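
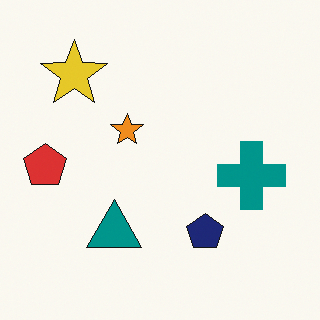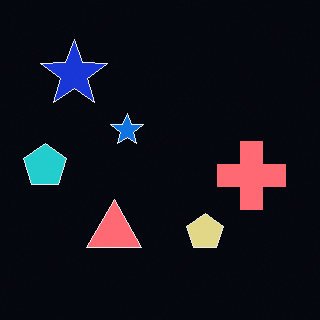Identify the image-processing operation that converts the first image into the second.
The transformation is: color-inverted (negative).

The light background has become dark and every shape's color is its complement — a photographic negative.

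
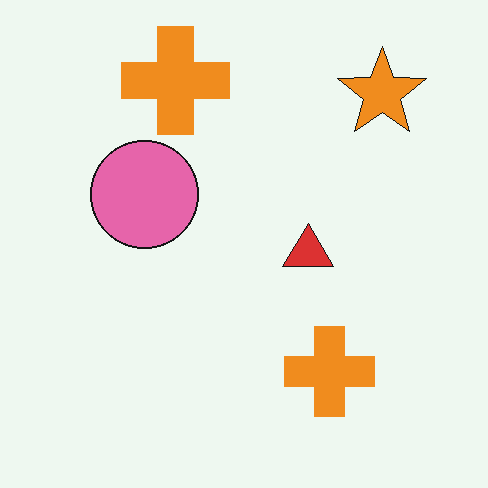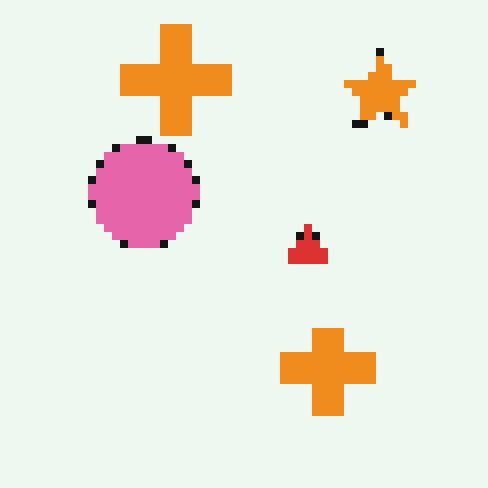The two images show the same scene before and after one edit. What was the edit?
The transformation is: moderately pixelated.

Shapes are reduced to large square blocks; fine edges and outlines are lost — a downscale-then-upscale (mosaic) effect.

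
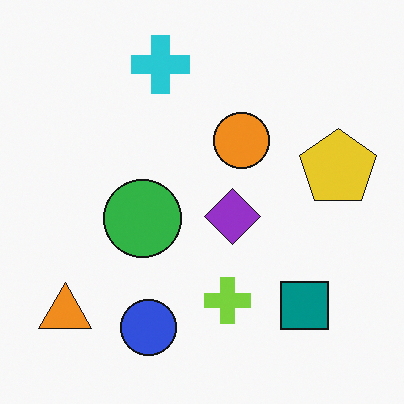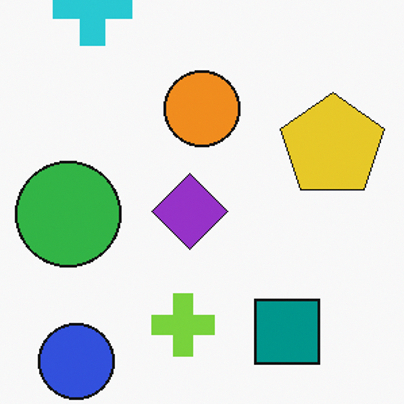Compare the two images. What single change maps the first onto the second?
This is the original image cropped slightly and scaled back up.

The visible shapes are larger and the field of view is narrower; shapes near the original edges may be partly or wholly outside the frame — a crop-and-rescale.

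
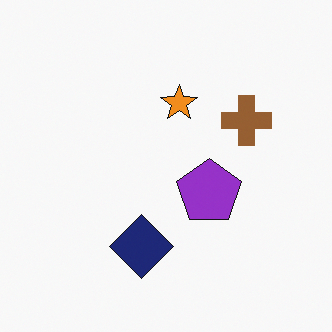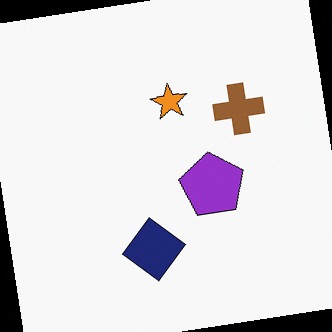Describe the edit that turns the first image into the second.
It was rotated counter-clockwise by a few degrees.

Every shape is tilted by the same angle and the image corners show triangular fill wedges — a whole-image rotation by a non-right angle.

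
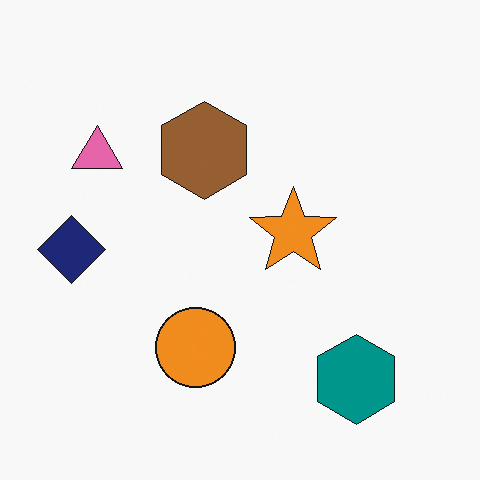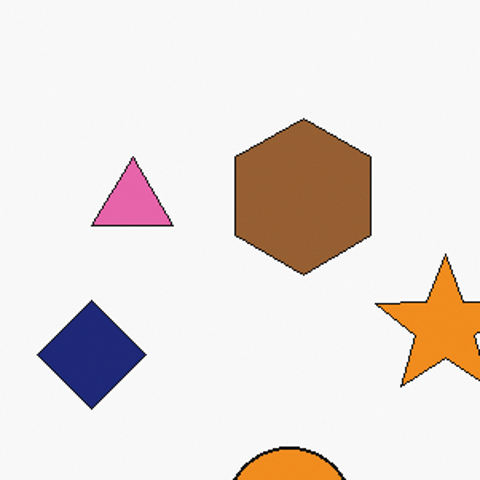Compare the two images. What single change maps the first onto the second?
The transformation is: cropped slightly and scaled back up.

The visible shapes are larger and the field of view is narrower; shapes near the original edges may be partly or wholly outside the frame — a crop-and-rescale.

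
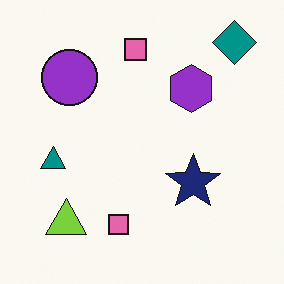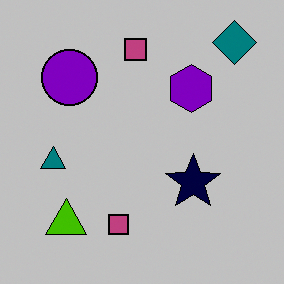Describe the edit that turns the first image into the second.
Aggressively posterized.

Each flat color has snapped to a coarser quantized level — most visibly, the near-white background has dropped to a flat grey.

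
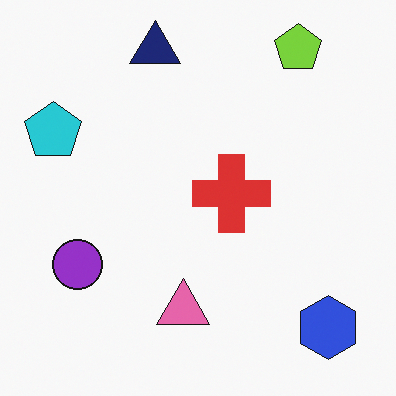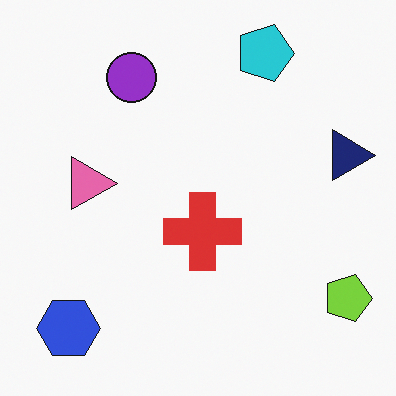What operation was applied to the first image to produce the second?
Rotated 90° clockwise.

The blue hexagon sits in the bottom-right of the first image and the bottom-left of the second — consistent with a whole-image 90° clockwise rotation.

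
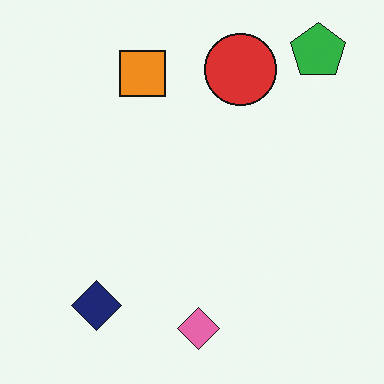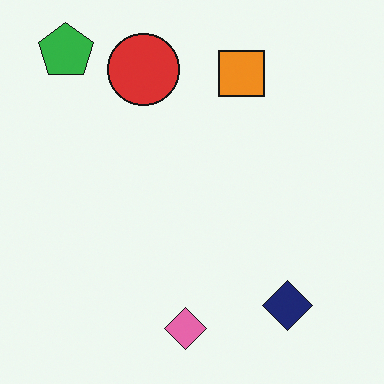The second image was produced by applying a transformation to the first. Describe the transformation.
The image was flipped horizontally (left ↔ right).

The green pentagon is in the top-right of the first image and the top-left of the second — shapes on opposite sides of the vertical midline have swapped in a mirror flip.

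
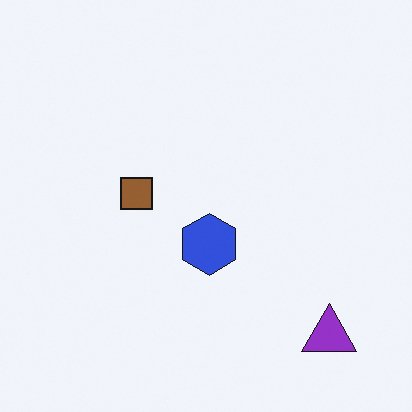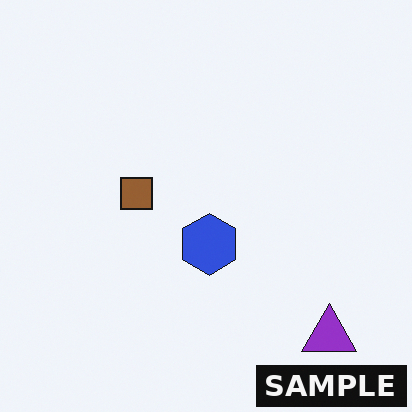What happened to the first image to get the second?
The second image is the first watermarked with the text "SAMPLE" in the lower-right corner.

A dark label reading "SAMPLE" appears in the lower-right corner.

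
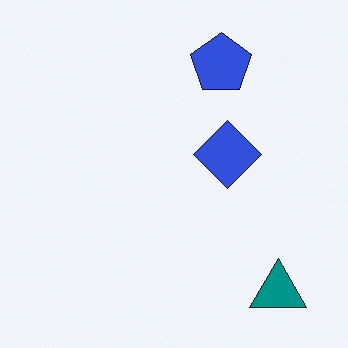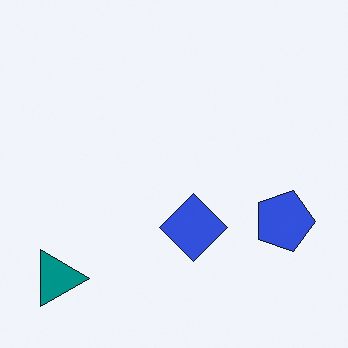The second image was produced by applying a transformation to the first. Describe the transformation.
The image was rotated 90° clockwise.

The teal triangle sits in the bottom-right of the first image and the bottom-left of the second — consistent with a whole-image 90° clockwise rotation.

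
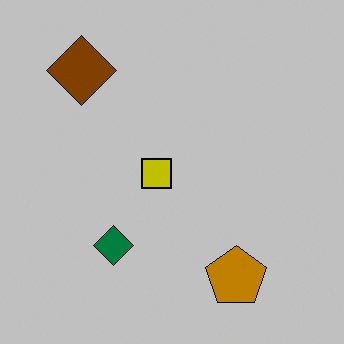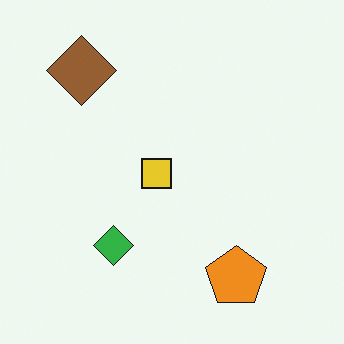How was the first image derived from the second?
The image was heavily posterized to just a handful of flat colors.

Each flat color has snapped to a coarser quantized level — most visibly, the near-white background has dropped to a flat grey.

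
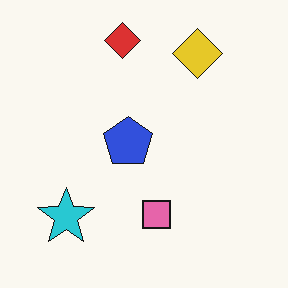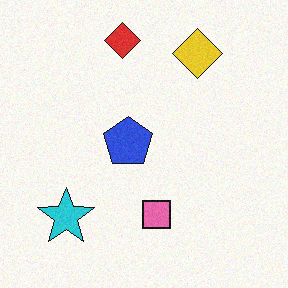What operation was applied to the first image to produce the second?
The transformation is: degraded with subtle gaussian noise.

Random speckle covers the whole image, including the flat background.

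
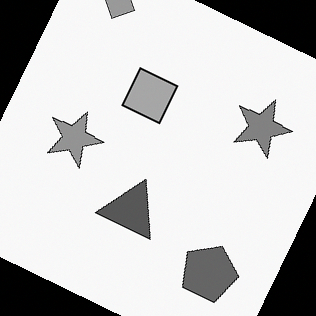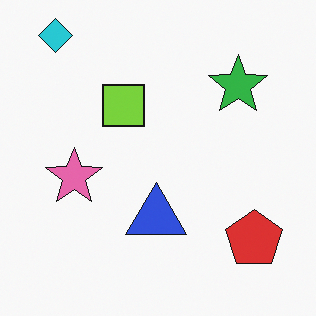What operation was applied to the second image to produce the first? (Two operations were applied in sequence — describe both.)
This is the original image rotated clockwise by a moderate amount, then converted to grayscale.

Every shape is tilted by the same angle and the image corners show triangular fill wedges — a whole-image rotation by a non-right angle. All color is removed — every shape is now a shade of grey.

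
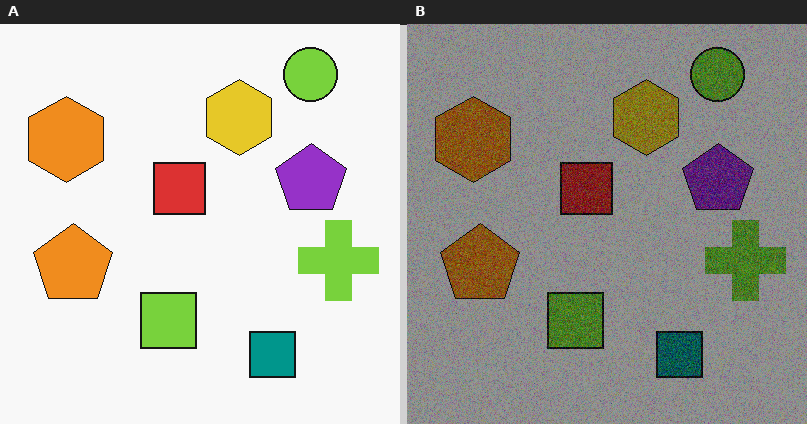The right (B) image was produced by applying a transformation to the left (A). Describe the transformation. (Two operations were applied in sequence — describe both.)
This is the original image degraded with heavy additive noise, then substantially darkened.

Random speckle covers the whole image, including the flat background. Every pixel — background and shapes alike — is uniformly darkened.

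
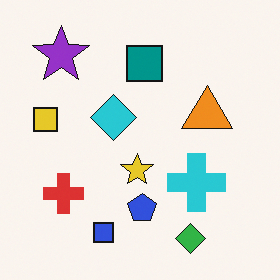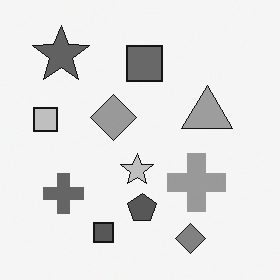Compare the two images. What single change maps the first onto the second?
This is the original image converted to grayscale.

All color is removed — every shape is now a shade of grey.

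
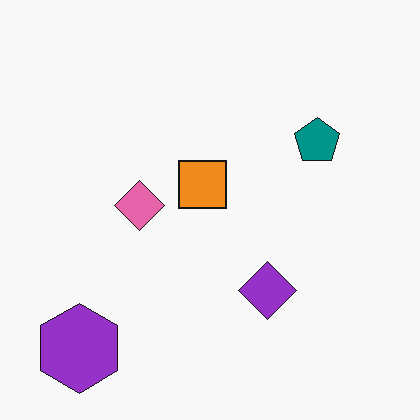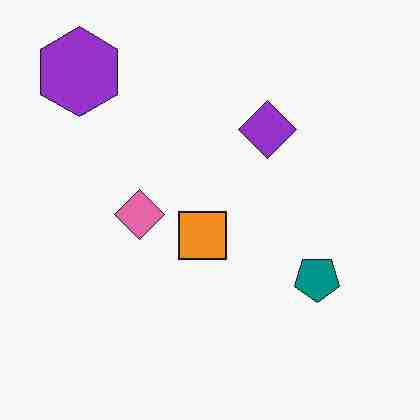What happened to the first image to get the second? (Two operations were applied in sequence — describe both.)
It was flipped vertically (top ↔ bottom), then heavily JPEG-compressed with obvious blocking artifacts.

The purple hexagon is in the bottom-left of the first image and the top-left of the second — shapes on opposite sides of the horizontal midline have swapped in a mirror flip. Blocky 8×8 compression artifacts appear around shape edges and the flat background shows ringing — characteristic JPEG degradation.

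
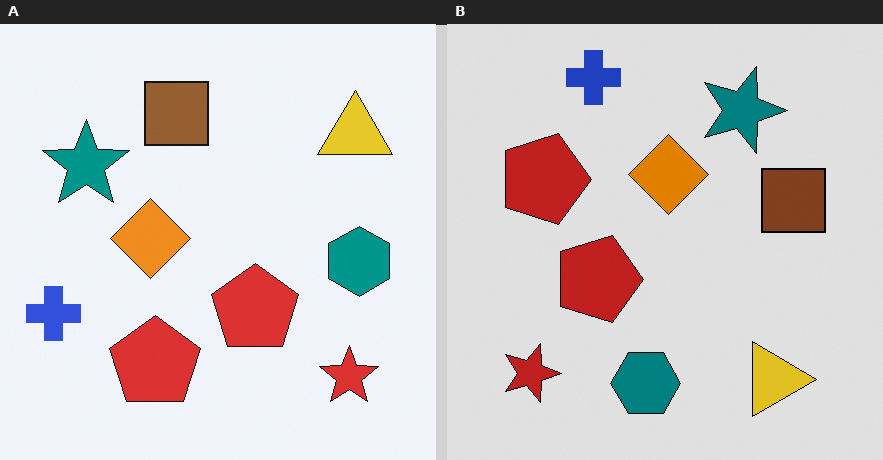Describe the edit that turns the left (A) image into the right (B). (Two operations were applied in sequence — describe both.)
The right (B) image is the left (A) rotated 90° clockwise, then posterized to a reduced palette.

The red star sits in the bottom-right of the left (A) image and the bottom-left of the right (B) — consistent with a whole-image 90° clockwise rotation. Each flat color has snapped to a coarser quantized level — most visibly, the near-white background has dropped to a flat grey.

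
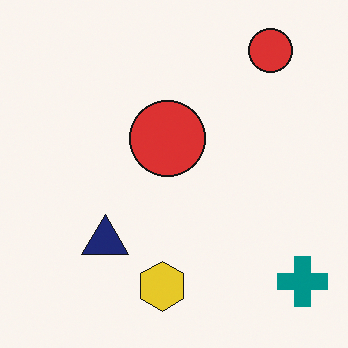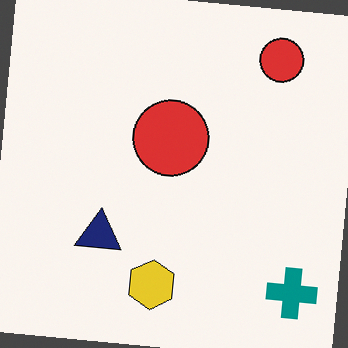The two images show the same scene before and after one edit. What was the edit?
It was rotated clockwise by a slight angle.

Every shape is tilted by the same angle and the image corners show triangular fill wedges — a whole-image rotation by a non-right angle.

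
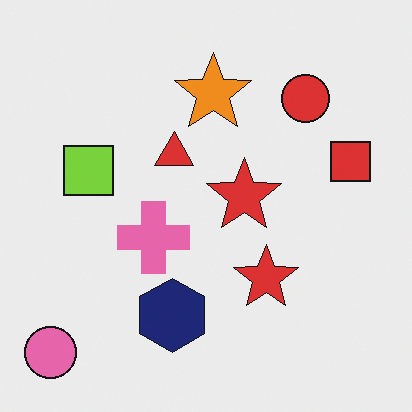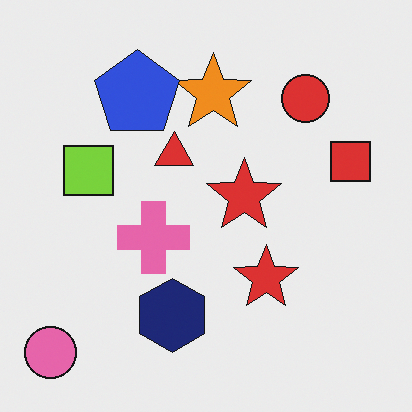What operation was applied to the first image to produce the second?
It was overlaid with an additional blue pentagon.

A blue pentagon appears in the second image that is absent from the first.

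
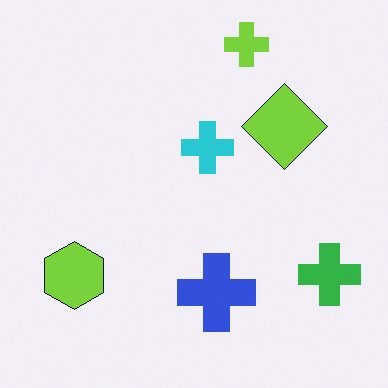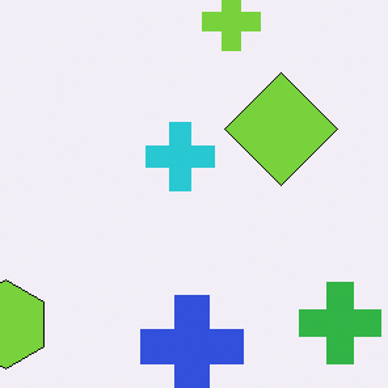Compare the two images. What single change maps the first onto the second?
The image was cropped to a modestly smaller region and rescaled.

The visible shapes are larger and the field of view is narrower; shapes near the original edges may be partly or wholly outside the frame — a crop-and-rescale.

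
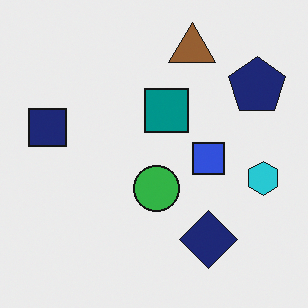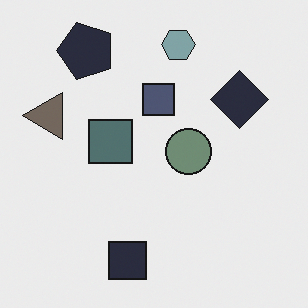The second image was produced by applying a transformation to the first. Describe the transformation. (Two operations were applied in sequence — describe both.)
The transformation is: made much more muted (saturation change), then rotated 90° counter-clockwise.

All colors are more muted and greyish — a global saturation change. The navy pentagon sits in the top-right of the first image and the top-left of the second — consistent with a whole-image 90° counter-clockwise rotation.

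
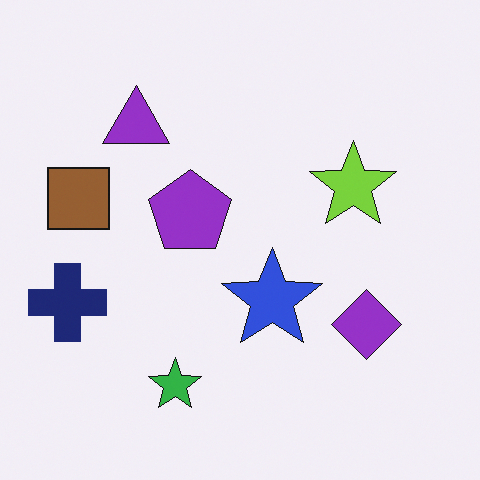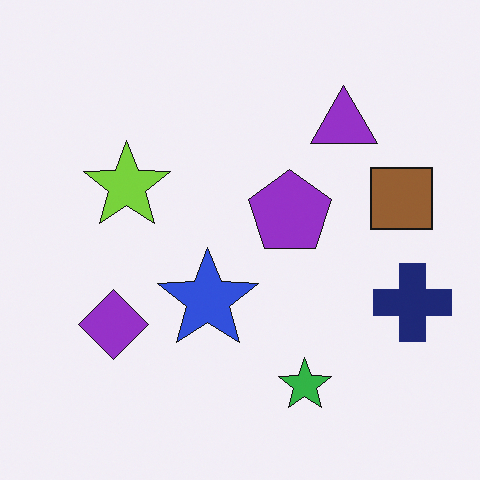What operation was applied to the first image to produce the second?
Flipped horizontally (left ↔ right).

The navy cross is in the left of the first image and the right of the second — shapes on opposite sides of the vertical midline have swapped in a mirror flip.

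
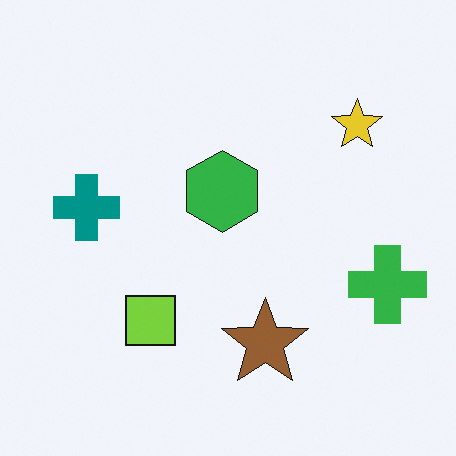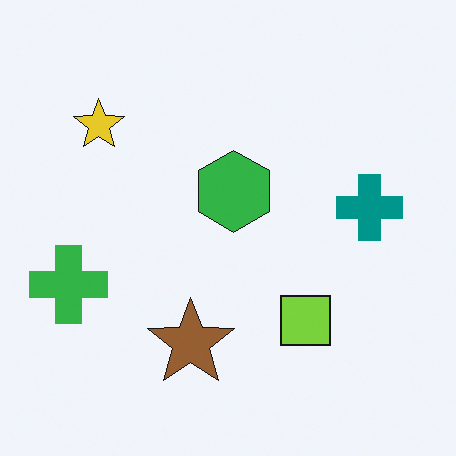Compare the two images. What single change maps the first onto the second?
It was flipped horizontally (left ↔ right).

The green cross is in the right of the first image and the left of the second — shapes on opposite sides of the vertical midline have swapped in a mirror flip.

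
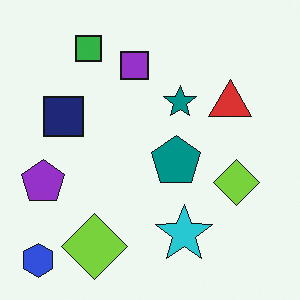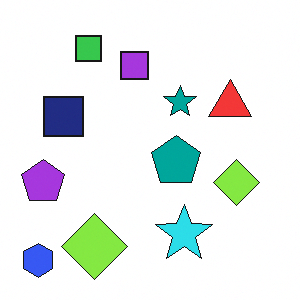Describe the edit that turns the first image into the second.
The image was slightly brightened.

Every pixel — background and shapes alike — is uniformly brightened.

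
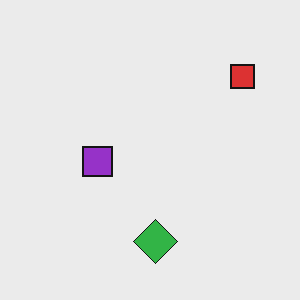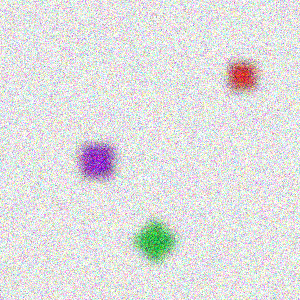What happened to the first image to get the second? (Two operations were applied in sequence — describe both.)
The image was strongly gaussian-blurred, then degraded with a thick layer of grain.

Shape edges and outlines are uniformly softened across the whole image. Random speckle covers the whole image, including the flat background.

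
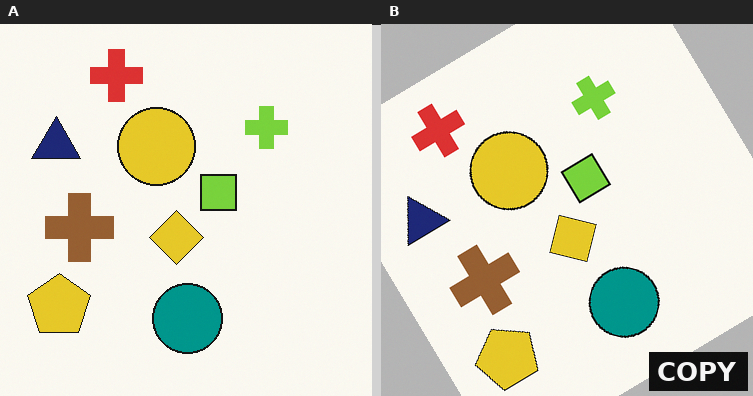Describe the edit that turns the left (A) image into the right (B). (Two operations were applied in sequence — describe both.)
Rotated counter-clockwise by a large amount — several tens of degrees, then watermarked with the text "COPY" in the lower-right corner.

Every shape is tilted by the same angle and the image corners show triangular fill wedges — a whole-image rotation by a non-right angle. A dark label reading "COPY" appears in the lower-right corner.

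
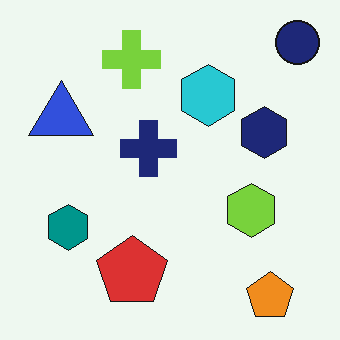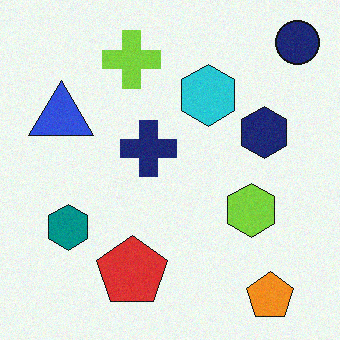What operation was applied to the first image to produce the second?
The second image is the first degraded with a light layer of grain.

Random speckle covers the whole image, including the flat background.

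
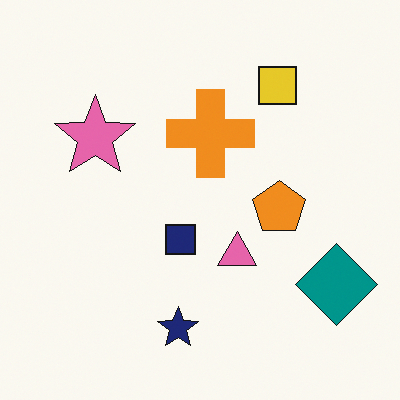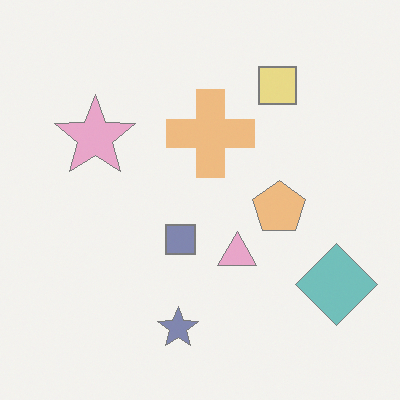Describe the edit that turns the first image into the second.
The transformation is: washed out (contrast reduced).

Tones are pushed toward mid-grey across the whole image — a global contrast change.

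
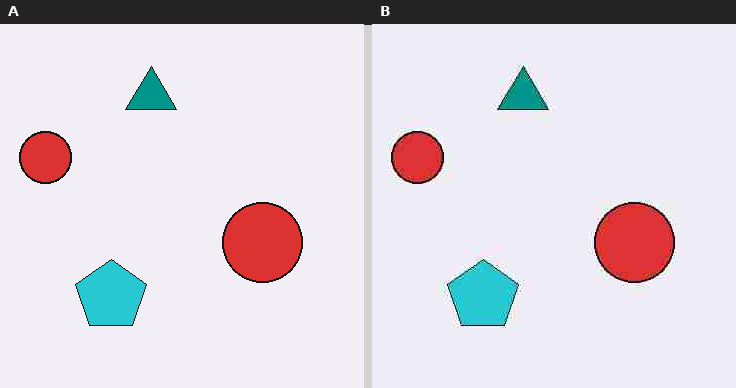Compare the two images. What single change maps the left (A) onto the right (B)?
The right (B) image is the left (A) heavily JPEG-compressed with obvious blocking artifacts.

Blocky 8×8 compression artifacts appear around shape edges and the flat background shows ringing — characteristic JPEG degradation.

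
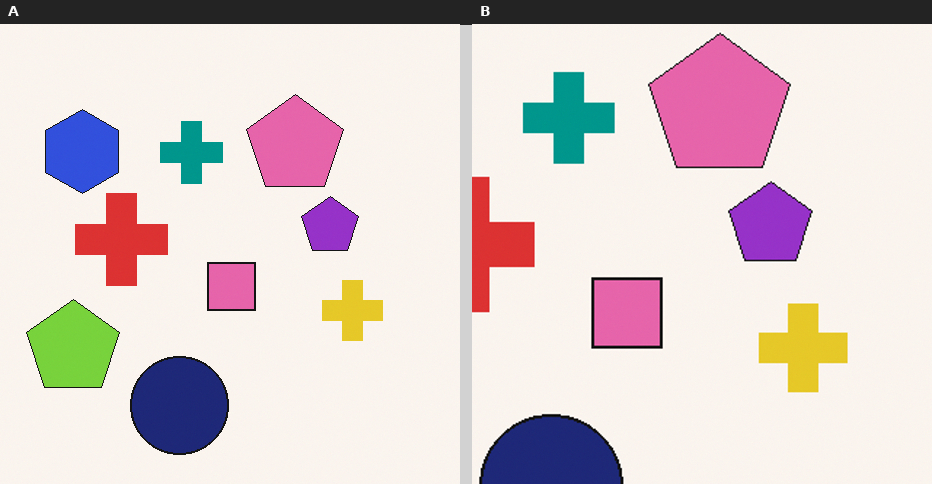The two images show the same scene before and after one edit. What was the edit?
The right (B) image is the left (A) cropped slightly and scaled back up.

The visible shapes are larger and the field of view is narrower; shapes near the original edges may be partly or wholly outside the frame — a crop-and-rescale.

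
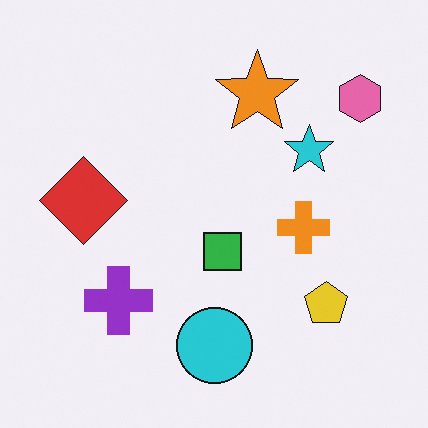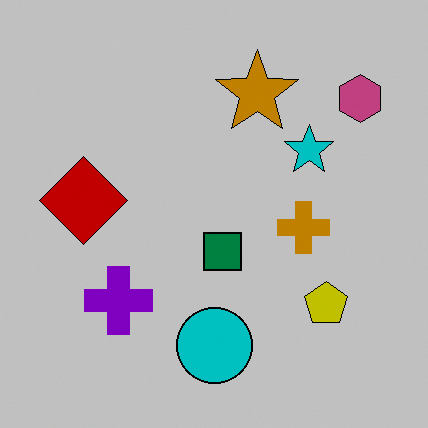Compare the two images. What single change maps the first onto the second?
It was heavily posterized to just a handful of flat colors.

Each flat color has snapped to a coarser quantized level — most visibly, the near-white background has dropped to a flat grey.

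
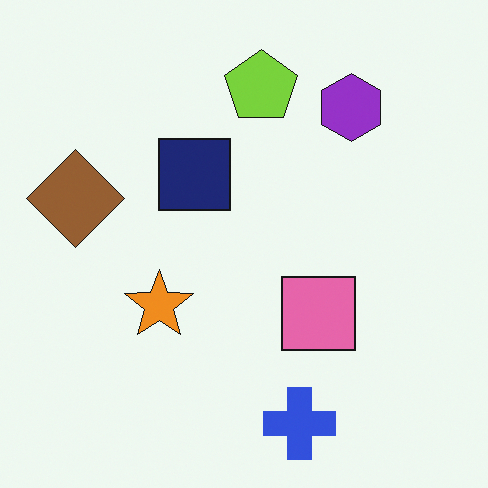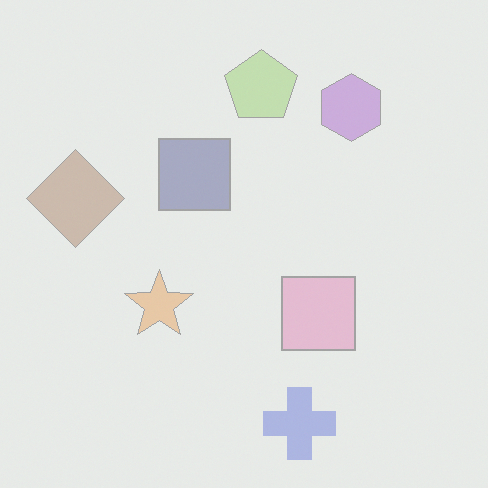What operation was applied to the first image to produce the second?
This is the original image given much lower contrast.

Tones are pushed toward mid-grey across the whole image — a global contrast change.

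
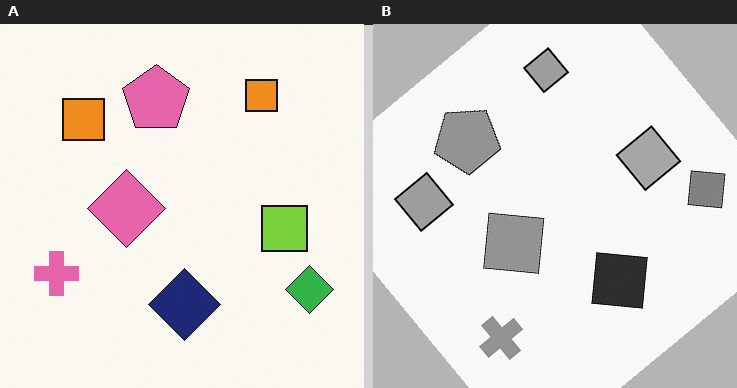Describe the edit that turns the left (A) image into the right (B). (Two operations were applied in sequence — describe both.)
Rotated counter-clockwise by a large amount — several tens of degrees, then converted to grayscale.

Every shape is tilted by the same angle and the image corners show triangular fill wedges — a whole-image rotation by a non-right angle. All color is removed — every shape is now a shade of grey.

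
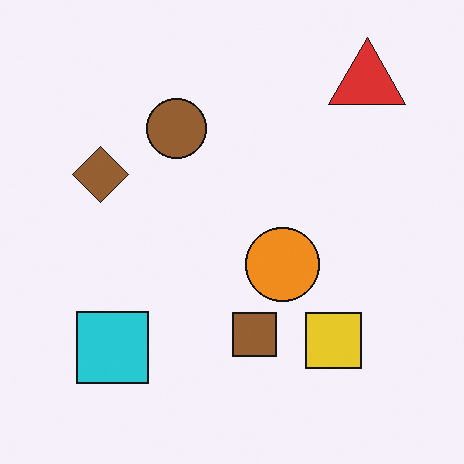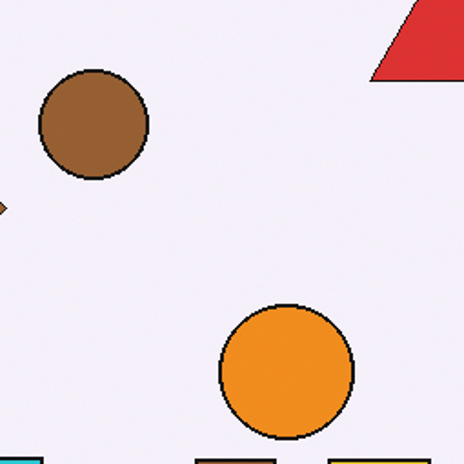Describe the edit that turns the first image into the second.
It was cropped tightly and scaled back up.

The visible shapes are larger and the field of view is narrower; shapes near the original edges may be partly or wholly outside the frame — a crop-and-rescale.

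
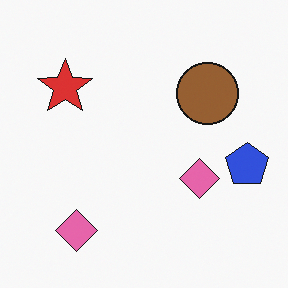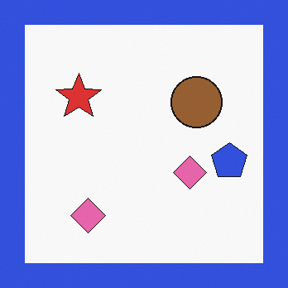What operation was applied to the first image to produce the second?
Framed with a blue border.

A solid blue frame runs around the edge of the second image, with the content slightly shrunk inside it.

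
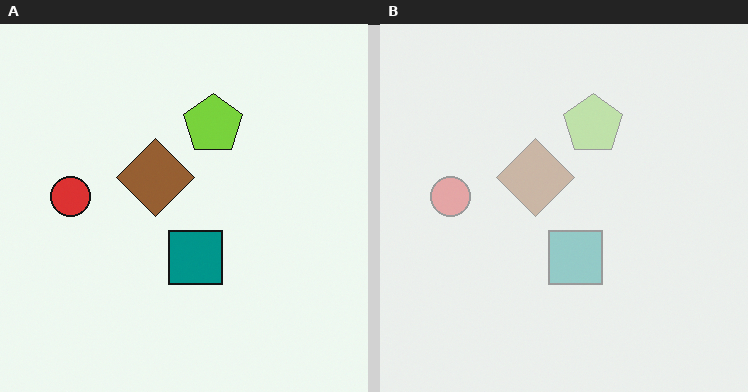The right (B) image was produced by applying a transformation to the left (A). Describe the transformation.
This is the original image washed out (contrast reduced).

Tones are pushed toward mid-grey across the whole image — a global contrast change.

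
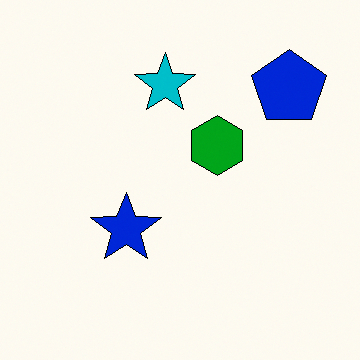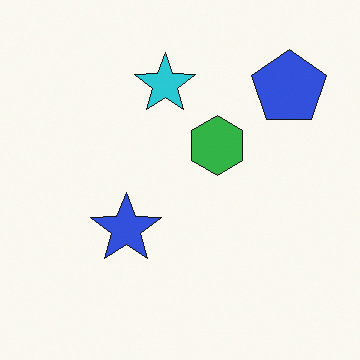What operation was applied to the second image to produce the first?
The image was given slightly increased contrast.

Tones are pushed away from mid-grey across the whole image — a global contrast change.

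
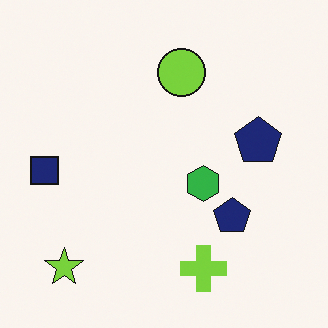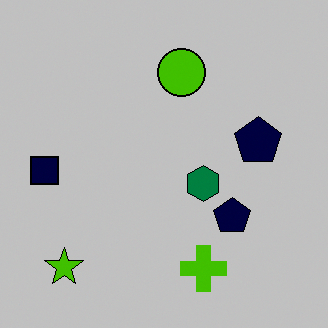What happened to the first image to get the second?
It was aggressively posterized.

Each flat color has snapped to a coarser quantized level — most visibly, the near-white background has dropped to a flat grey.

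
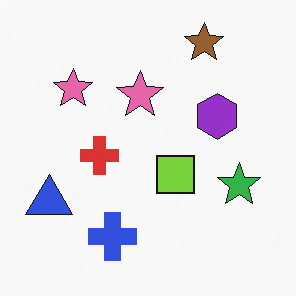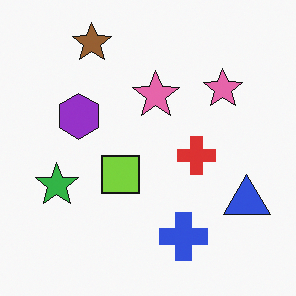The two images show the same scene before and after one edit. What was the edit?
The transformation is: flipped horizontally (left ↔ right).

The blue triangle is in the bottom-left of the first image and the bottom-right of the second — shapes on opposite sides of the vertical midline have swapped in a mirror flip.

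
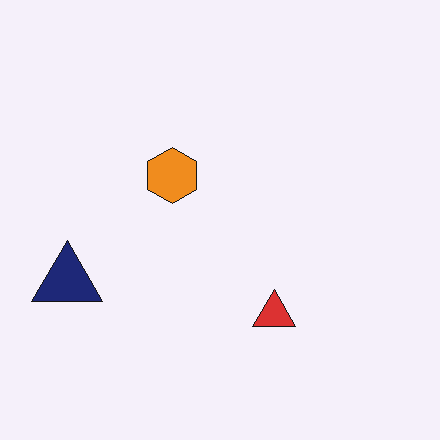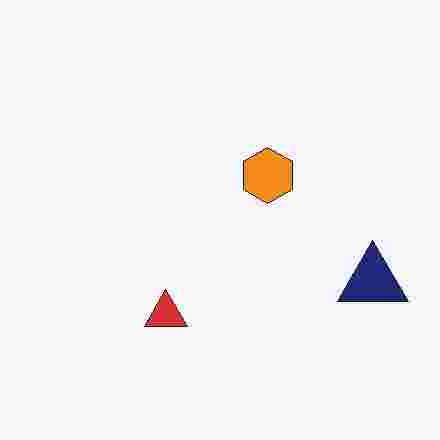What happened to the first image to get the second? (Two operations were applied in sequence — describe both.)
The second image is the first degraded with heavy JPEG compression, then flipped horizontally (left ↔ right).

Blocky 8×8 compression artifacts appear around shape edges and the flat background shows ringing — characteristic JPEG degradation. The navy triangle is in the left of the first image and the right of the second — shapes on opposite sides of the vertical midline have swapped in a mirror flip.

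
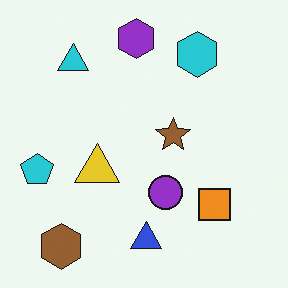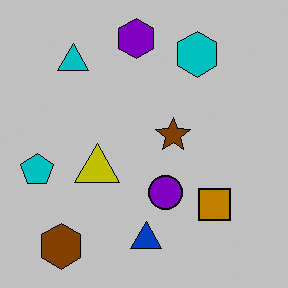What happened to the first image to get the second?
The transformation is: aggressively posterized.

Each flat color has snapped to a coarser quantized level — most visibly, the near-white background has dropped to a flat grey.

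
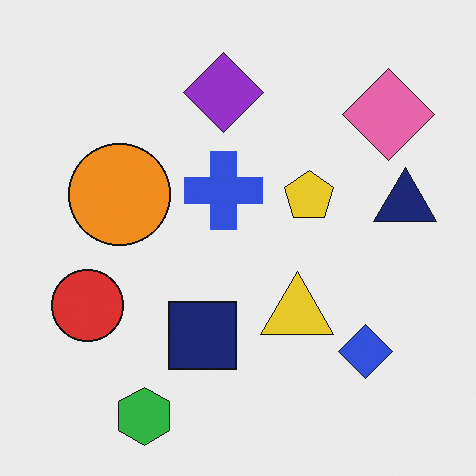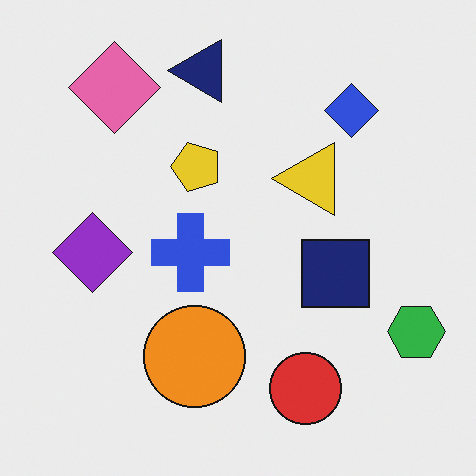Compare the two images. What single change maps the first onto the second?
The second image is the first rotated 90° counter-clockwise.

The green hexagon sits in the bottom-left of the first image and the bottom-right of the second — consistent with a whole-image 90° counter-clockwise rotation.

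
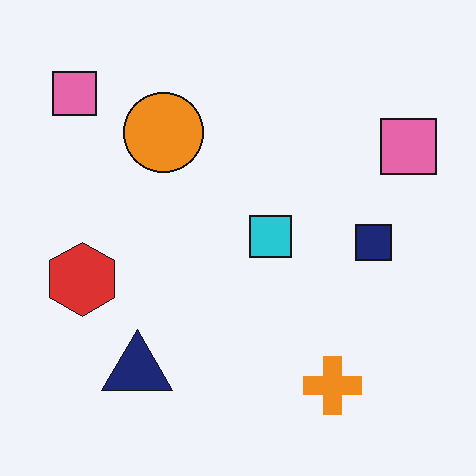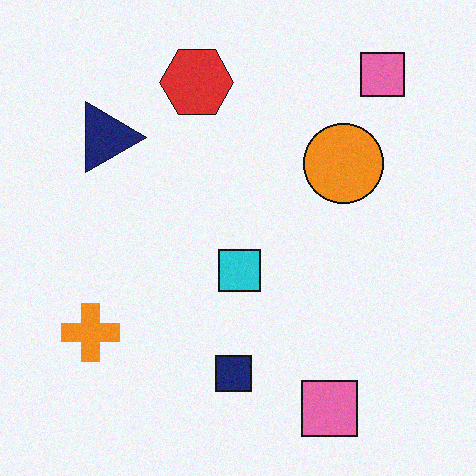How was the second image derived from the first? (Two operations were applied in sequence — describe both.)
It was rotated 90° clockwise, then degraded with a light layer of grain.

The orange cross sits in the bottom-right of the first image and the bottom-left of the second — consistent with a whole-image 90° clockwise rotation. Random speckle covers the whole image, including the flat background.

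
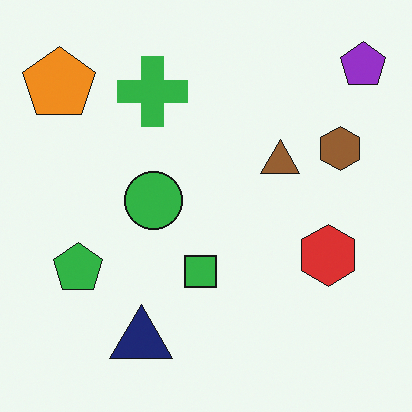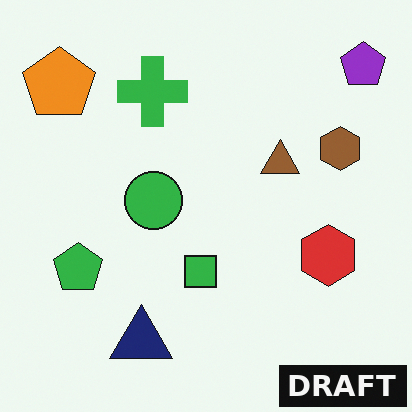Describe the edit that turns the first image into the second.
This is the original image watermarked with the text "DRAFT" in the lower-right corner.

A dark label reading "DRAFT" appears in the lower-right corner.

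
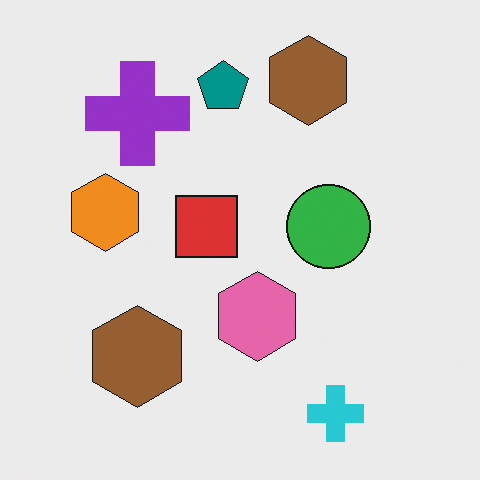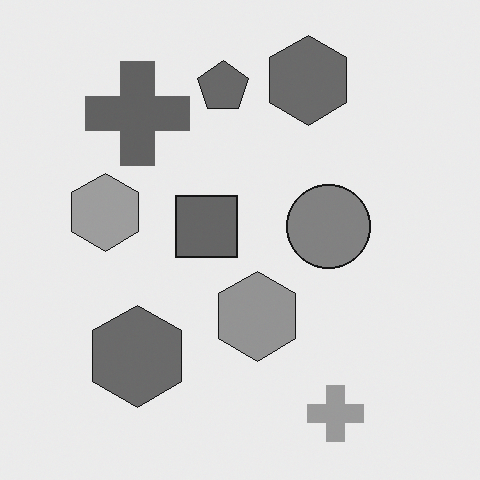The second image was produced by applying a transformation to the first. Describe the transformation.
It was converted to grayscale.

All color is removed — every shape is now a shade of grey.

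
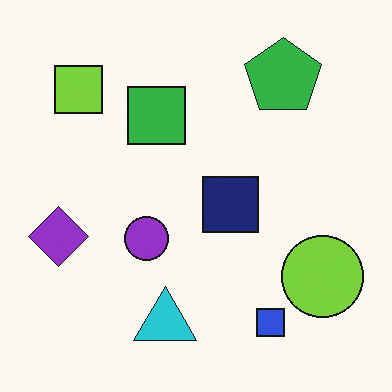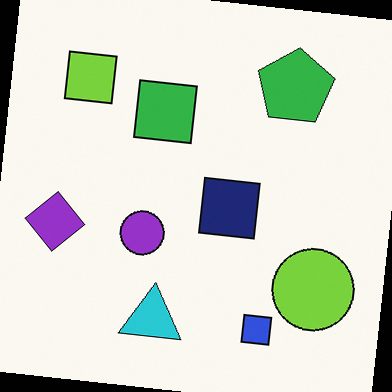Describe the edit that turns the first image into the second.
It was rotated clockwise by a few degrees.

Every shape is tilted by the same angle and the image corners show triangular fill wedges — a whole-image rotation by a non-right angle.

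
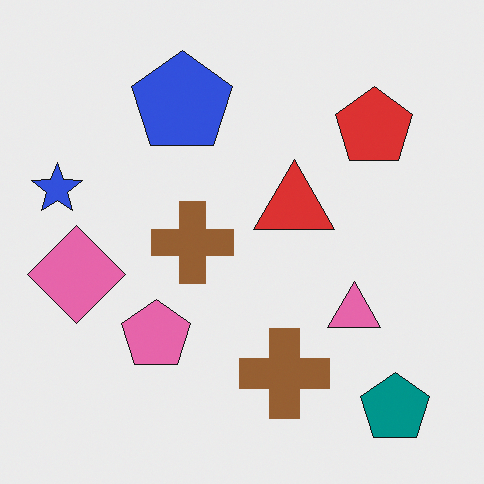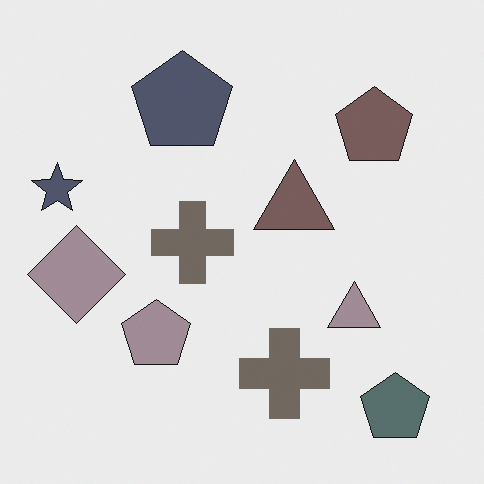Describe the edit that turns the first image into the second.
It was heavily desaturated.

All colors are more muted and greyish — a global saturation change.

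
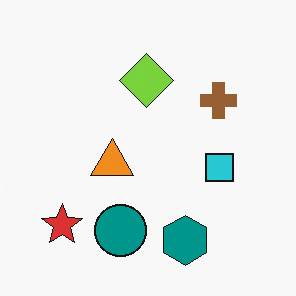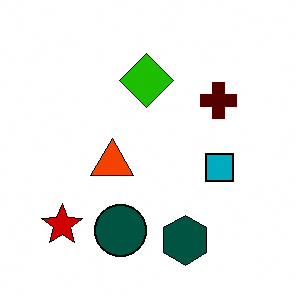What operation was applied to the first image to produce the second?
This is the original image boosted in contrast.

Tones are pushed away from mid-grey across the whole image — a global contrast change.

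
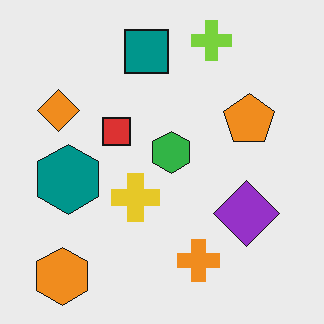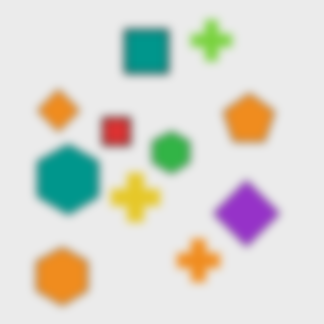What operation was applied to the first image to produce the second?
The transformation is: moderately blurred.

Shape edges and outlines are uniformly softened across the whole image.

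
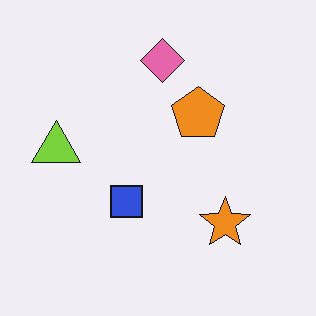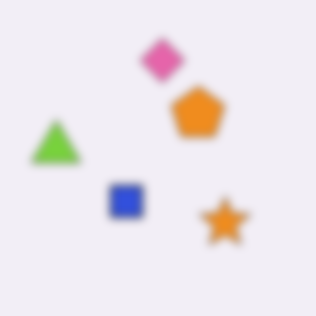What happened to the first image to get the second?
The transformation is: noticeably gaussian-blurred.

Shape edges and outlines are uniformly softened across the whole image.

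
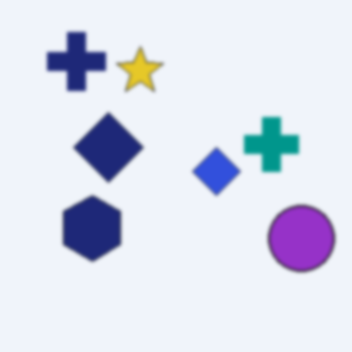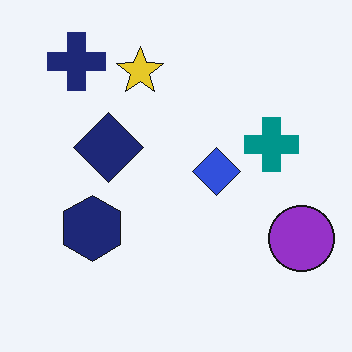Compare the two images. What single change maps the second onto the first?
Lightly blurred.

Shape edges and outlines are uniformly softened across the whole image.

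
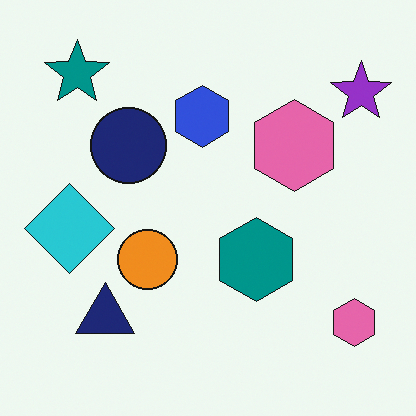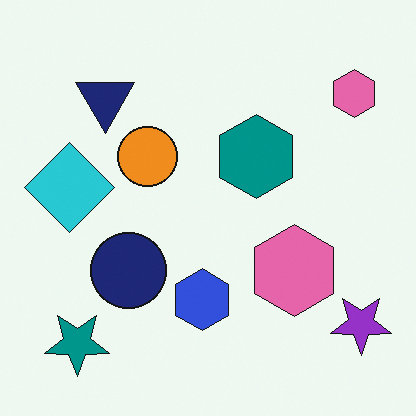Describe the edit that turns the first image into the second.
Flipped vertically (top ↔ bottom).

The teal star is in the top-left of the first image and the bottom-left of the second — shapes on opposite sides of the horizontal midline have swapped in a mirror flip.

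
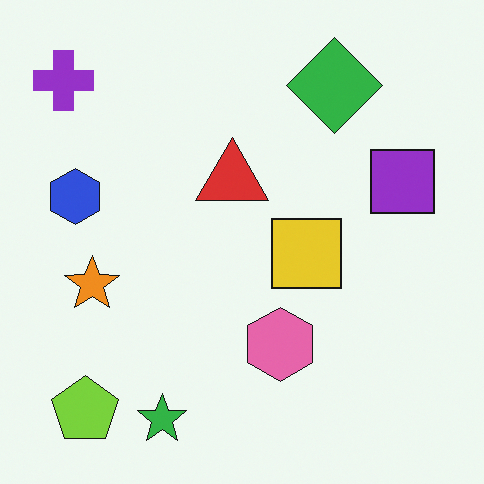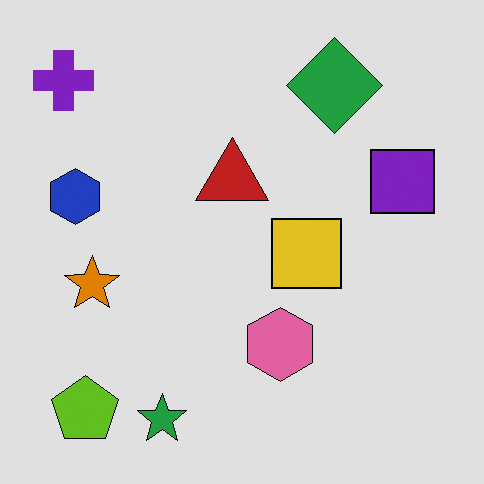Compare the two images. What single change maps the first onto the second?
It was posterized to a reduced palette.

Each flat color has snapped to a coarser quantized level — most visibly, the near-white background has dropped to a flat grey.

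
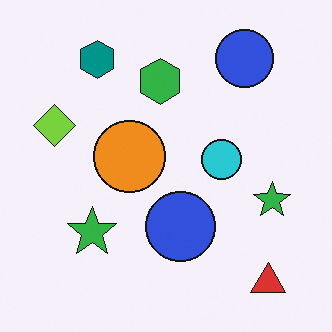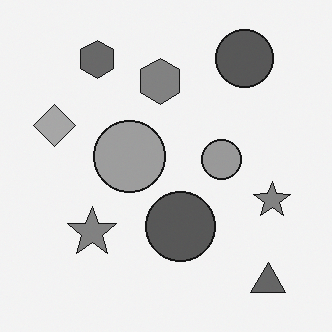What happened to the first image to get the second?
Converted to grayscale.

All color is removed — every shape is now a shade of grey.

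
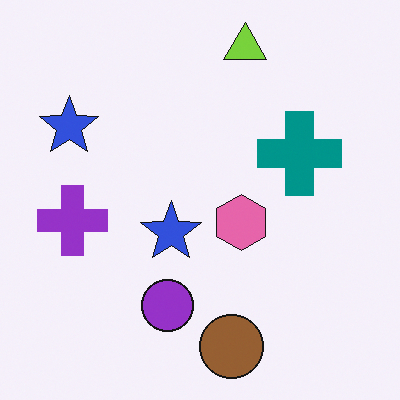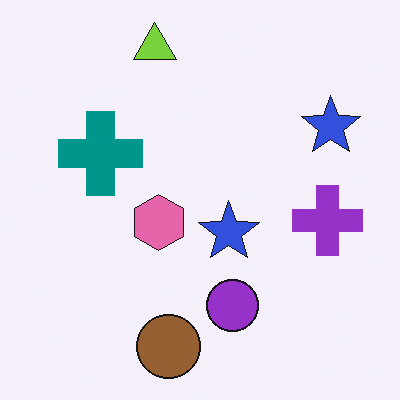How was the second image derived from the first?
The transformation is: flipped horizontally (left ↔ right).

The purple cross is in the left of the first image and the right of the second — shapes on opposite sides of the vertical midline have swapped in a mirror flip.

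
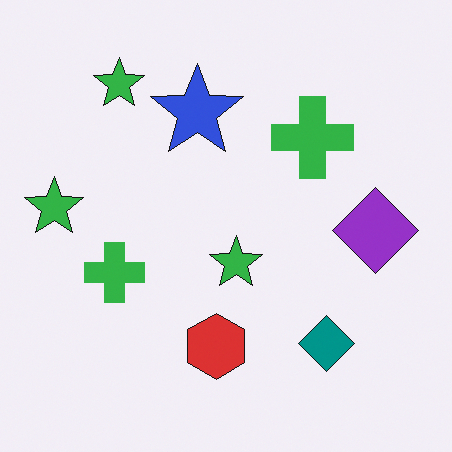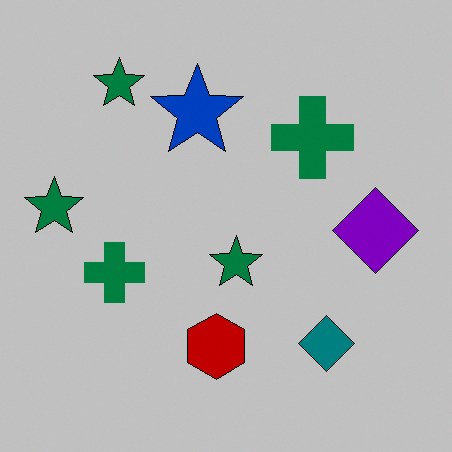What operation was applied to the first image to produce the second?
This is the original image aggressively posterized.

Each flat color has snapped to a coarser quantized level — most visibly, the near-white background has dropped to a flat grey.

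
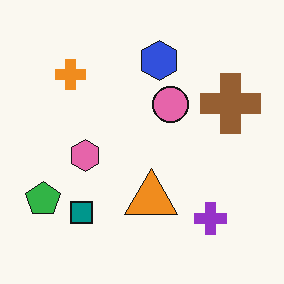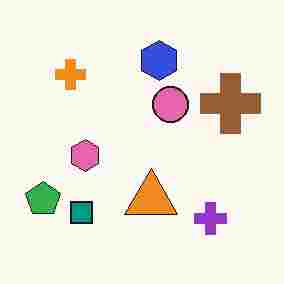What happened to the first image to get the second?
The second image is the first heavily JPEG-compressed with obvious blocking artifacts.

Blocky 8×8 compression artifacts appear around shape edges and the flat background shows ringing — characteristic JPEG degradation.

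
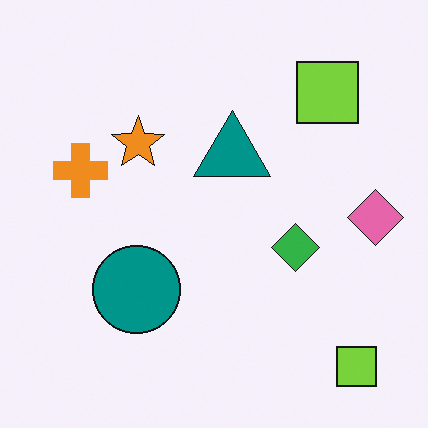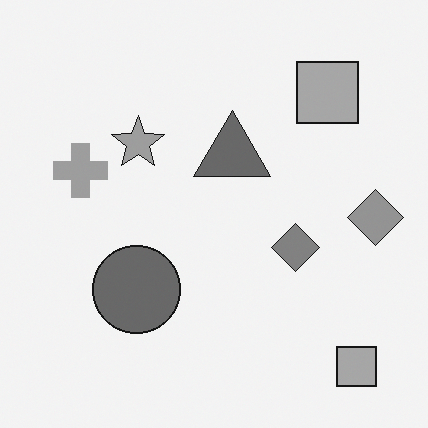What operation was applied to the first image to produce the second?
The transformation is: converted to grayscale.

All color is removed — every shape is now a shade of grey.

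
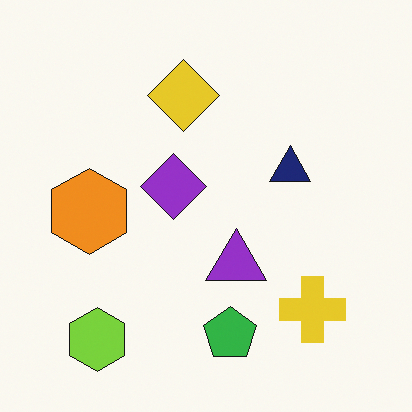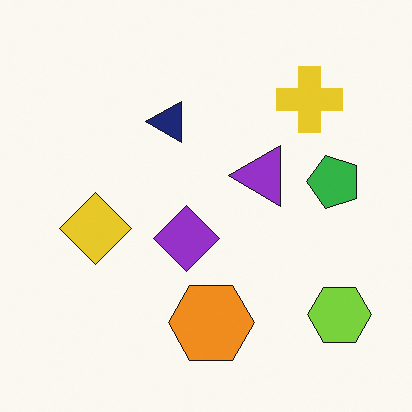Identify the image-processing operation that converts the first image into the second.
The image was rotated 90° counter-clockwise.

The lime hexagon sits in the bottom-left of the first image and the bottom-right of the second — consistent with a whole-image 90° counter-clockwise rotation.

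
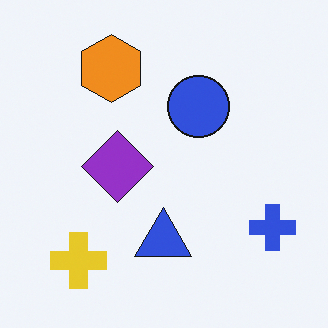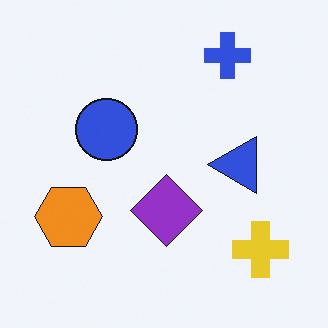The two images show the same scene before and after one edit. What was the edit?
The image was rotated 90° counter-clockwise.

The yellow cross sits in the bottom-left of the first image and the bottom-right of the second — consistent with a whole-image 90° counter-clockwise rotation.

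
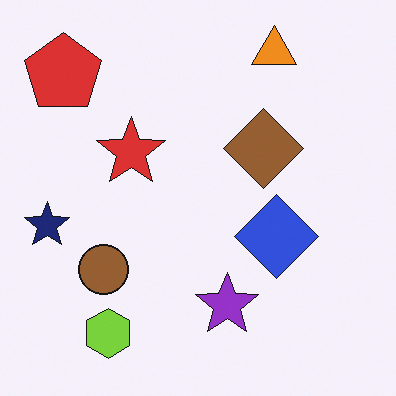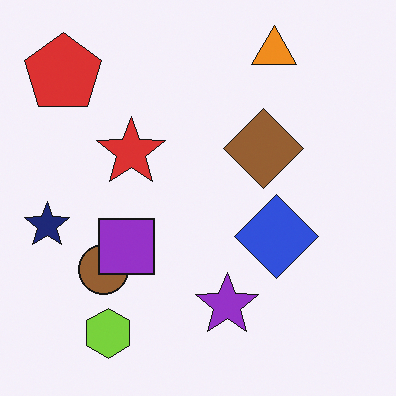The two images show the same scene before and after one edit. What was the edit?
The second image is the first overlaid with an additional purple square.

A purple square appears in the second image that is absent from the first.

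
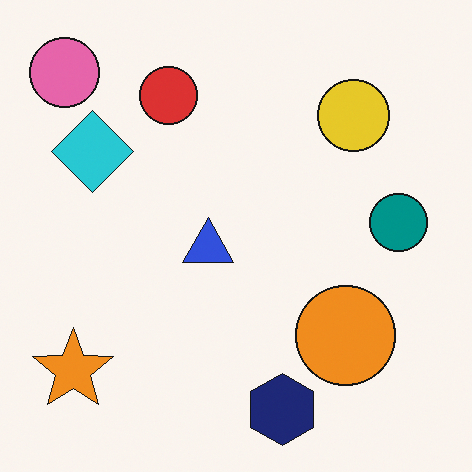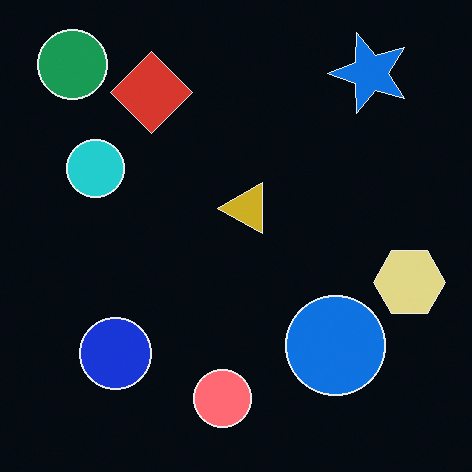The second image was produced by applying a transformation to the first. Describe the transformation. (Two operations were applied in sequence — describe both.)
The second image is the first color-inverted (negative), then transposed (reflected across the top-left ↔ bottom-right diagonal).

The light background has become dark and every shape's color is its complement — a photographic negative. Shapes have swapped their row and column positions — what was in the top-right is now in the bottom-left — a diagonal reflection.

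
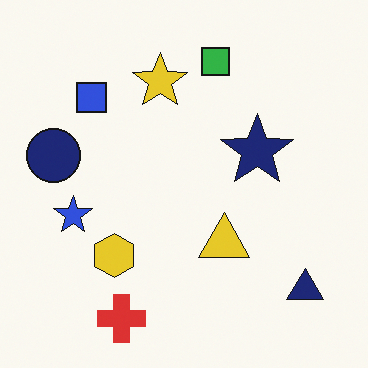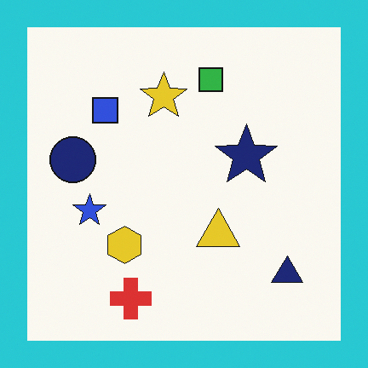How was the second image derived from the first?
The transformation is: framed with a cyan border.

A solid cyan frame runs around the edge of the second image, with the content slightly shrunk inside it.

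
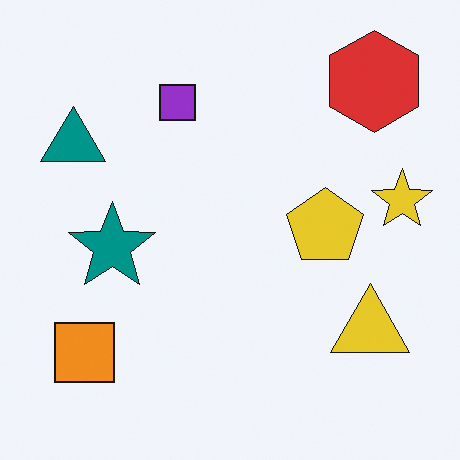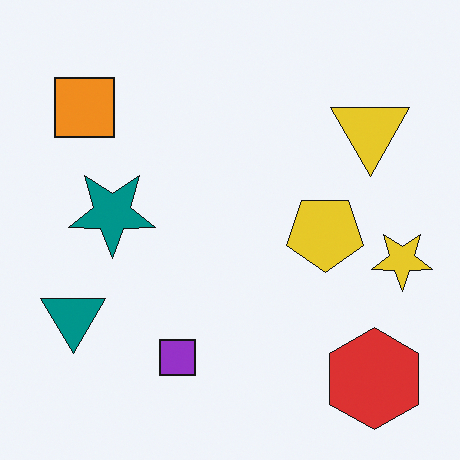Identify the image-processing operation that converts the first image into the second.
The second image is the first flipped vertically (top ↔ bottom).

The red hexagon is in the top-right of the first image and the bottom-right of the second — shapes on opposite sides of the horizontal midline have swapped in a mirror flip.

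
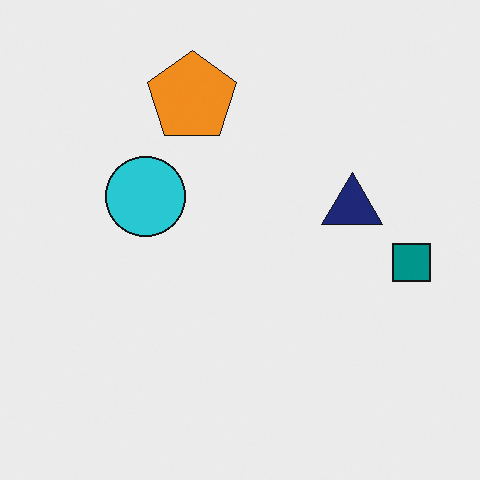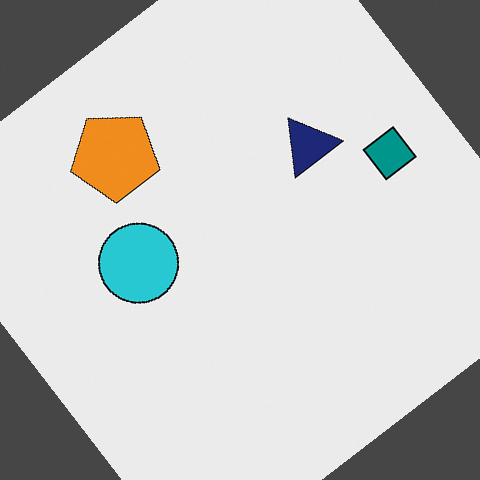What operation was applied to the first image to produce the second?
Rotated counter-clockwise by a large amount — several tens of degrees.

Every shape is tilted by the same angle and the image corners show triangular fill wedges — a whole-image rotation by a non-right angle.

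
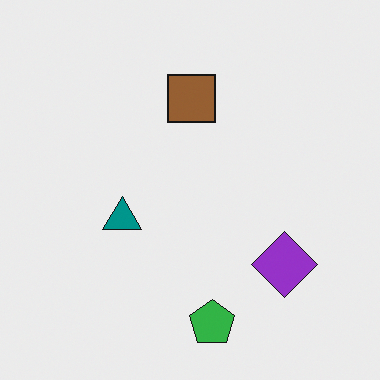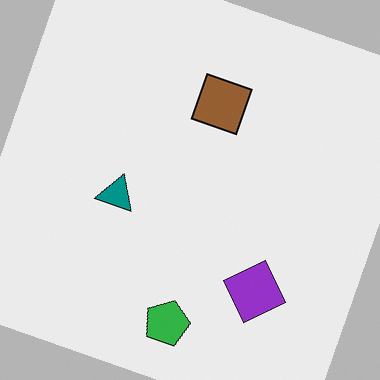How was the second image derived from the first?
Rotated clockwise by a moderate amount.

Every shape is tilted by the same angle and the image corners show triangular fill wedges — a whole-image rotation by a non-right angle.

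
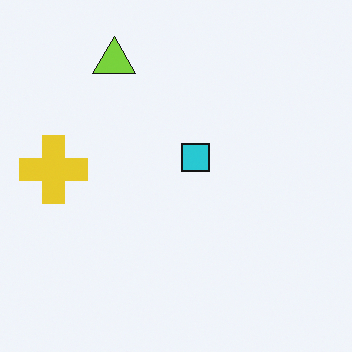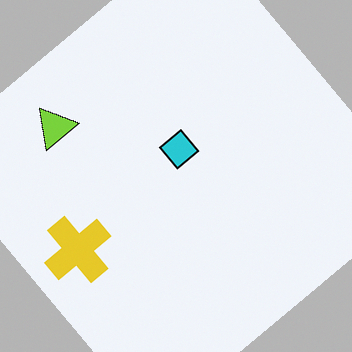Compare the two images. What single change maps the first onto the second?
The second image is the first rotated counter-clockwise by a large amount — several tens of degrees.

Every shape is tilted by the same angle and the image corners show triangular fill wedges — a whole-image rotation by a non-right angle.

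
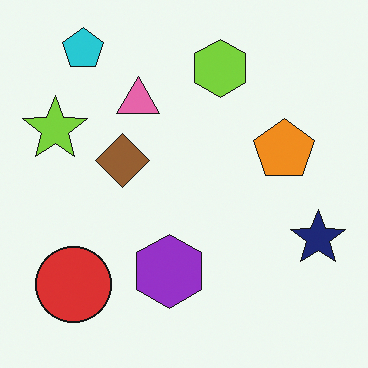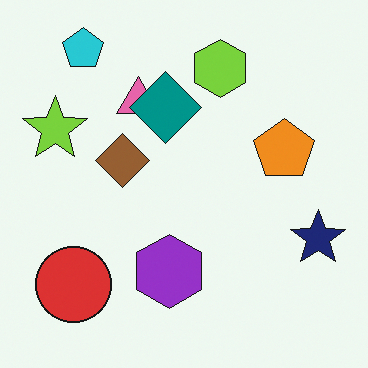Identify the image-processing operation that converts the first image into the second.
The transformation is: overlaid with an additional teal diamond.

A teal diamond appears in the second image that is absent from the first.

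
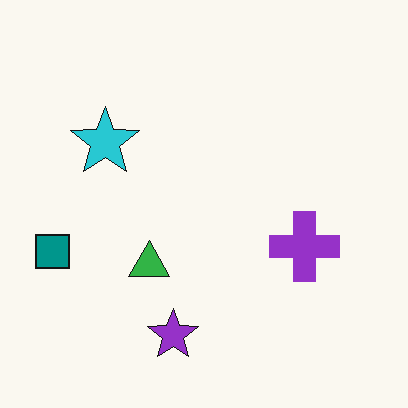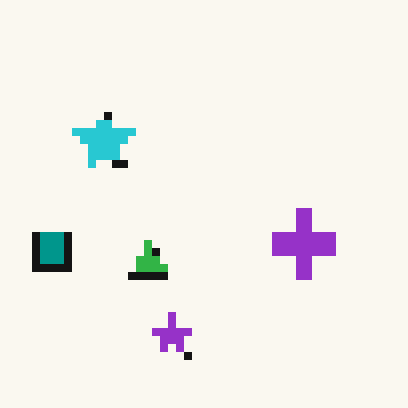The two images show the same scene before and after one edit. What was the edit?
The image was moderately pixelated.

Shapes are reduced to large square blocks; fine edges and outlines are lost — a downscale-then-upscale (mosaic) effect.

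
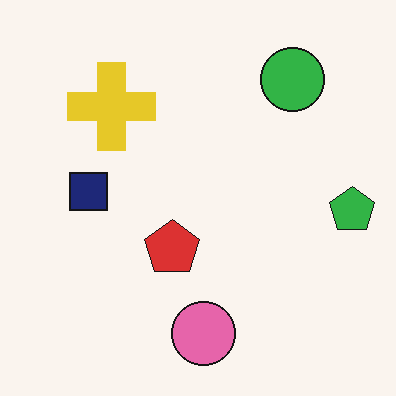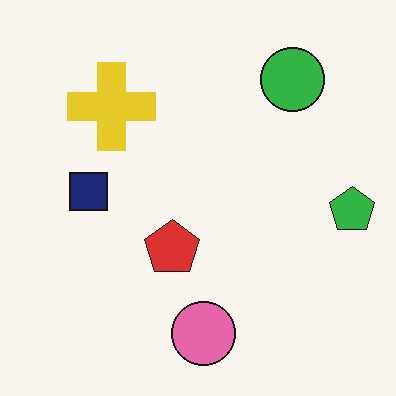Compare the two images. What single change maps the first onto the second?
JPEG-compressed with visible artifacts.

Blocky 8×8 compression artifacts appear around shape edges and the flat background shows ringing — characteristic JPEG degradation.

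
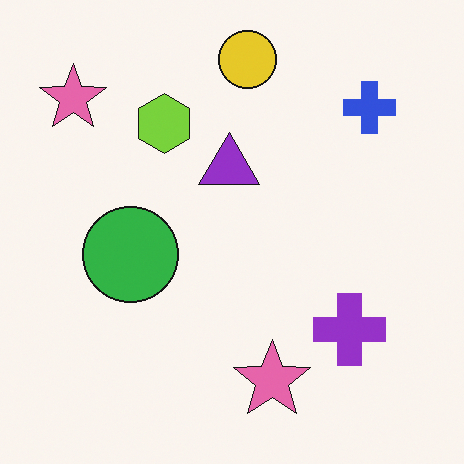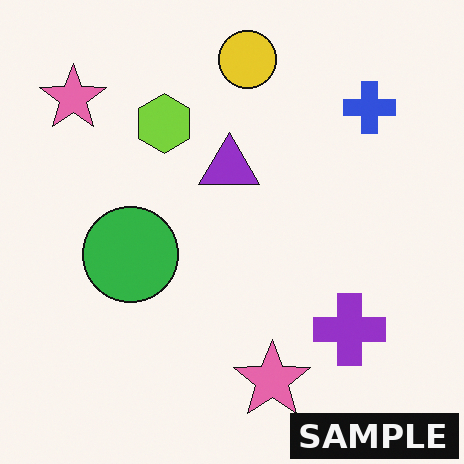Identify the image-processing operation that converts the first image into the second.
The image was watermarked with the text "SAMPLE" in the lower-right corner.

A dark label reading "SAMPLE" appears in the lower-right corner.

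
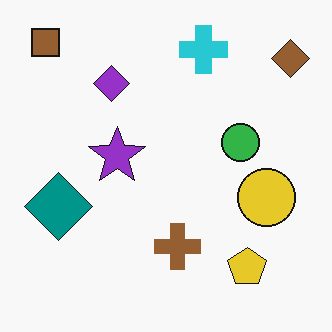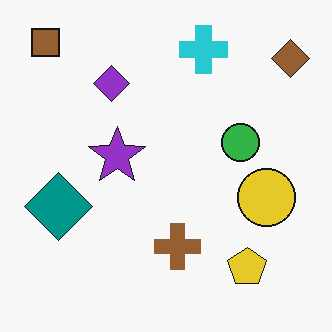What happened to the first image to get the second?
The second image is the first given moderate JPEG compression.

Blocky 8×8 compression artifacts appear around shape edges and the flat background shows ringing — characteristic JPEG degradation.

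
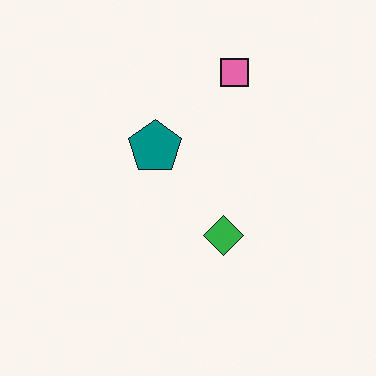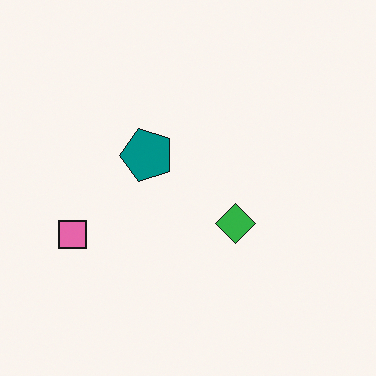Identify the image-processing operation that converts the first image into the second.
This is the original image transposed (reflected across the top-left ↔ bottom-right diagonal).

Shapes have swapped their row and column positions — what was in the top-right is now in the bottom-left — a diagonal reflection.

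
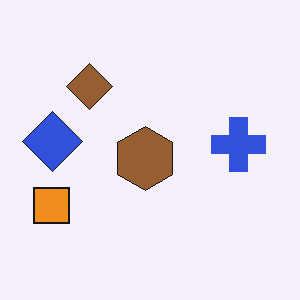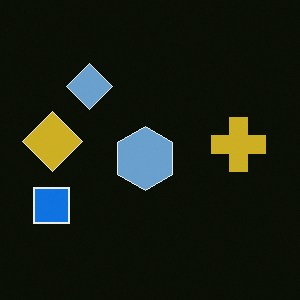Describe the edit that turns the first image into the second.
Color-inverted (negative).

The light background has become dark and every shape's color is its complement — a photographic negative.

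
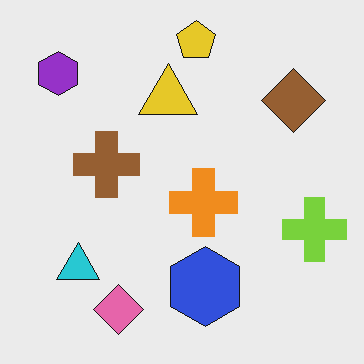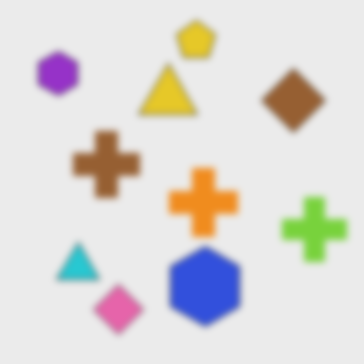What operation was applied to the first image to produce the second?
It was moderately blurred.

Shape edges and outlines are uniformly softened across the whole image.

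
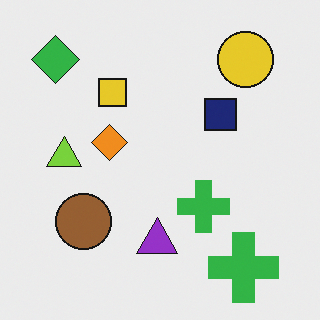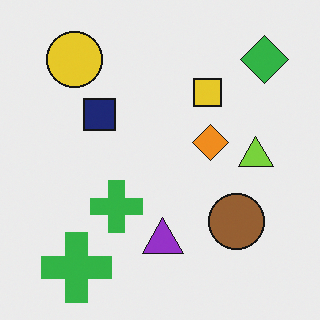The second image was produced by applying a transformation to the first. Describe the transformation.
Flipped horizontally (left ↔ right).

The green diamond is in the top-left of the first image and the top-right of the second — shapes on opposite sides of the vertical midline have swapped in a mirror flip.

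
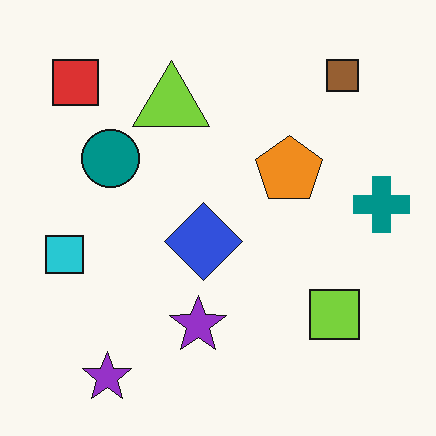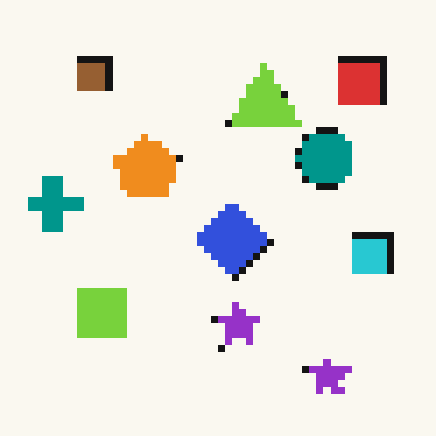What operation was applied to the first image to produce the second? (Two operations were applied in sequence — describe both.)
The image was pixelated into visible square blocks, then flipped horizontally (left ↔ right).

Shapes are reduced to large square blocks; fine edges and outlines are lost — a downscale-then-upscale (mosaic) effect. The teal cross is in the right of the first image and the left of the second — shapes on opposite sides of the vertical midline have swapped in a mirror flip.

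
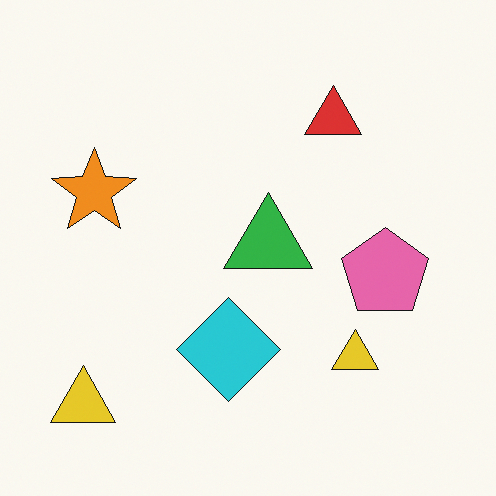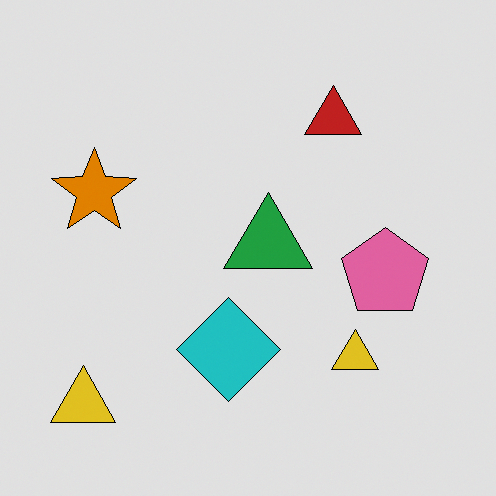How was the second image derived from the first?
This is the original image posterized to a reduced palette.

Each flat color has snapped to a coarser quantized level — most visibly, the near-white background has dropped to a flat grey.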